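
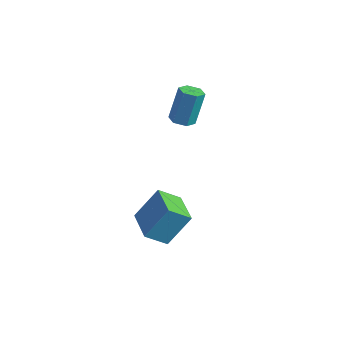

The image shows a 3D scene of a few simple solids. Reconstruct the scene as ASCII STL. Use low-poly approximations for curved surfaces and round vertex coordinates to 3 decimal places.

solid 
facet normal -0.886 0.463 -0.035
outer loop
vertex 1.738 0.42 -0.631
vertex 2.306 1.441 -1.489
vertex 1.214 -0.71 -2.321
endloop
endfacet
facet normal -0.392 -0.704 0.592
outer loop
vertex 2.994 -1.641 -2.251
vertex 1.738 0.42 -0.631
vertex 1.214 -0.71 -2.321
endloop
endfacet
facet normal -0.886 0.463 -0.035
outer loop
vertex 1.214 -0.71 -2.321
vertex 2.306 1.441 -1.489
vertex 1.782 0.311 -3.18
endloop
endfacet
facet normal -0.250 -0.538 -0.805
outer loop
vertex 1.782 0.311 -3.18
vertex 2.994 -1.641 -2.251
vertex 1.214 -0.71 -2.321
endloop
endfacet
facet normal 0.250 0.538 0.805
outer loop
vertex 1.738 0.42 -0.631
vertex 4.086 0.51 -1.419
vertex 2.306 1.441 -1.489
endloop
endfacet
facet normal -0.392 -0.704 0.592
outer loop
vertex 3.518 -0.511 -0.56
vertex 1.738 0.42 -0.631
vertex 2.994 -1.641 -2.251
endloop
endfacet
facet normal 0.249 0.538 0.805
outer loop
vertex 3.518 -0.511 -0.56
vertex 4.086 0.51 -1.419
vertex 1.738 0.42 -0.631
endloop
endfacet
facet normal 0.392 0.704 -0.592
outer loop
vertex 2.306 1.441 -1.489
vertex 4.086 0.51 -1.419
vertex 1.782 0.311 -3.18
endloop
endfacet
facet normal -0.249 -0.538 -0.805
outer loop
vertex 3.562 -0.62 -3.109
vertex 2.994 -1.641 -2.251
vertex 1.782 0.311 -3.18
endloop
endfacet
facet normal 0.392 0.704 -0.592
outer loop
vertex 1.782 0.311 -3.18
vertex 4.086 0.51 -1.419
vertex 3.562 -0.62 -3.109
endloop
endfacet
facet normal 0.886 -0.463 0.035
outer loop
vertex 3.562 -0.62 -3.109
vertex 3.518 -0.511 -0.56
vertex 2.994 -1.641 -2.251
endloop
endfacet
facet normal 0.886 -0.463 0.035
outer loop
vertex 4.086 0.51 -1.419
vertex 3.518 -0.511 -0.56
vertex 3.562 -0.62 -3.109
endloop
endfacet
facet normal -0.022 -0.311 -0.950
outer loop
vertex 1.473 3.209 2.826
vertex 0.907 2.822 2.966
vertex 0.834 3.484 2.751
endloop
endfacet
facet normal 0.407 0.866 -0.292
outer loop
vertex 1.473 3.209 2.826
vertex 0.834 3.484 2.751
vertex 1.519 3.845 4.774
endloop
endfacet
facet normal 0.406 0.866 -0.292
outer loop
vertex 1.519 3.845 4.774
vertex 0.834 3.484 2.751
vertex 0.88 4.12 4.7
endloop
endfacet
facet normal 0.023 0.310 0.951
outer loop
vertex 1.519 3.845 4.774
vertex 0.88 4.12 4.7
vertex 0.953 3.458 4.914
endloop
endfacet
facet normal -0.022 -0.311 -0.950
outer loop
vertex 0.834 3.484 2.751
vertex 0.907 2.822 2.966
vertex 0.268 3.097 2.891
endloop
endfacet
facet normal -0.588 0.773 -0.238
outer loop
vertex 0.834 3.484 2.751
vertex 0.268 3.097 2.891
vertex 0.88 4.12 4.7
endloop
endfacet
facet normal -0.587 0.773 -0.239
outer loop
vertex 0.88 4.12 4.7
vertex 0.268 3.097 2.891
vertex 0.314 3.733 4.839
endloop
endfacet
facet normal 0.022 0.310 0.951
outer loop
vertex 0.88 4.12 4.7
vertex 0.314 3.733 4.839
vertex 0.953 3.458 4.914
endloop
endfacet
facet normal -0.022 -0.311 -0.950
outer loop
vertex 0.268 3.097 2.891
vertex 0.907 2.822 2.966
vertex 0.341 2.435 3.106
endloop
endfacet
facet normal -0.994 -0.092 0.054
outer loop
vertex 0.268 3.097 2.891
vertex 0.341 2.435 3.106
vertex 0.314 3.733 4.839
endloop
endfacet
facet normal -0.994 -0.092 0.054
outer loop
vertex 0.314 3.733 4.839
vertex 0.341 2.435 3.106
vertex 0.387 3.071 5.054
endloop
endfacet
facet normal 0.022 0.311 0.950
outer loop
vertex 0.314 3.733 4.839
vertex 0.387 3.071 5.054
vertex 0.953 3.458 4.914
endloop
endfacet
facet normal -0.023 -0.310 -0.951
outer loop
vertex 0.341 2.435 3.106
vertex 0.907 2.822 2.966
vertex 0.98 2.16 3.18
endloop
endfacet
facet normal -0.406 -0.866 0.292
outer loop
vertex 0.341 2.435 3.106
vertex 0.98 2.16 3.18
vertex 0.387 3.071 5.054
endloop
endfacet
facet normal -0.407 -0.866 0.292
outer loop
vertex 0.387 3.071 5.054
vertex 0.98 2.16 3.18
vertex 1.026 2.796 5.129
endloop
endfacet
facet normal 0.022 0.311 0.950
outer loop
vertex 0.387 3.071 5.054
vertex 1.026 2.796 5.129
vertex 0.953 3.458 4.914
endloop
endfacet
facet normal -0.022 -0.310 -0.951
outer loop
vertex 0.98 2.16 3.18
vertex 0.907 2.822 2.966
vertex 1.546 2.547 3.041
endloop
endfacet
facet normal 0.587 -0.773 0.239
outer loop
vertex 0.98 2.16 3.18
vertex 1.546 2.547 3.041
vertex 1.026 2.796 5.129
endloop
endfacet
facet normal 0.588 -0.773 0.239
outer loop
vertex 1.026 2.796 5.129
vertex 1.546 2.547 3.041
vertex 1.592 3.183 4.989
endloop
endfacet
facet normal 0.022 0.311 0.950
outer loop
vertex 1.026 2.796 5.129
vertex 1.592 3.183 4.989
vertex 0.953 3.458 4.914
endloop
endfacet
facet normal -0.022 -0.311 -0.950
outer loop
vertex 1.546 2.547 3.041
vertex 0.907 2.822 2.966
vertex 1.473 3.209 2.826
endloop
endfacet
facet normal 0.994 0.092 -0.054
outer loop
vertex 1.546 2.547 3.041
vertex 1.473 3.209 2.826
vertex 1.592 3.183 4.989
endloop
endfacet
facet normal 0.994 0.092 -0.054
outer loop
vertex 1.592 3.183 4.989
vertex 1.473 3.209 2.826
vertex 1.519 3.845 4.774
endloop
endfacet
facet normal 0.022 0.311 0.950
outer loop
vertex 1.592 3.183 4.989
vertex 1.519 3.845 4.774
vertex 0.953 3.458 4.914
endloop
endfacet

endsolid


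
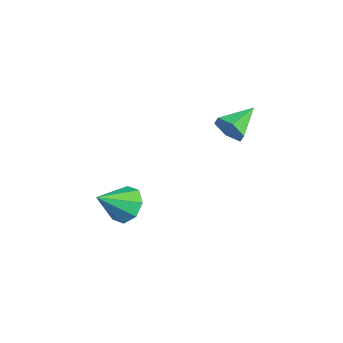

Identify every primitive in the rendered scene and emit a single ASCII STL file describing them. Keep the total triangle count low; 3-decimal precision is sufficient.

solid 
facet normal -0.188 0.771 -0.609
outer loop
vertex 1.858 -1.435 -3.857
vertex 1.215 -1.976 -4.343
vertex 1.173 -1.381 -3.577
endloop
endfacet
facet normal 0.384 0.212 0.899
outer loop
vertex 1.858 -1.435 -3.857
vertex 1.173 -1.381 -3.577
vertex 1.545 -3.324 -3.277
endloop
endfacet
facet normal -0.188 0.771 -0.609
outer loop
vertex 1.173 -1.381 -3.577
vertex 1.215 -1.976 -4.343
vertex 0.512 -1.676 -3.746
endloop
endfacet
facet normal -0.285 0.093 0.954
outer loop
vertex 1.173 -1.381 -3.577
vertex 0.512 -1.676 -3.746
vertex 1.545 -3.324 -3.277
endloop
endfacet
facet normal -0.188 0.771 -0.609
outer loop
vertex 0.512 -1.676 -3.746
vertex 1.215 -1.976 -4.343
vertex 0.264 -2.146 -4.264
endloop
endfacet
facet normal -0.736 -0.287 0.613
outer loop
vertex 0.512 -1.676 -3.746
vertex 0.264 -2.146 -4.264
vertex 1.545 -3.324 -3.277
endloop
endfacet
facet normal -0.188 0.771 -0.609
outer loop
vertex 0.264 -2.146 -4.264
vertex 1.215 -1.976 -4.343
vertex 0.572 -2.516 -4.828
endloop
endfacet
facet normal -0.706 -0.704 0.076
outer loop
vertex 0.264 -2.146 -4.264
vertex 0.572 -2.516 -4.828
vertex 1.545 -3.324 -3.277
endloop
endfacet
facet normal -0.188 0.771 -0.609
outer loop
vertex 0.572 -2.516 -4.828
vertex 1.215 -1.976 -4.343
vertex 1.258 -2.57 -5.108
endloop
endfacet
facet normal -0.212 -0.915 -0.343
outer loop
vertex 0.572 -2.516 -4.828
vertex 1.258 -2.57 -5.108
vertex 1.545 -3.324 -3.277
endloop
endfacet
facet normal -0.188 0.771 -0.609
outer loop
vertex 1.258 -2.57 -5.108
vertex 1.215 -1.976 -4.343
vertex 1.918 -2.276 -4.94
endloop
endfacet
facet normal 0.456 -0.796 -0.399
outer loop
vertex 1.258 -2.57 -5.108
vertex 1.918 -2.276 -4.94
vertex 1.545 -3.324 -3.277
endloop
endfacet
facet normal -0.188 0.771 -0.609
outer loop
vertex 1.918 -2.276 -4.94
vertex 1.215 -1.976 -4.343
vertex 2.167 -1.806 -4.422
endloop
endfacet
facet normal 0.907 -0.416 -0.059
outer loop
vertex 1.918 -2.276 -4.94
vertex 2.167 -1.806 -4.422
vertex 1.545 -3.324 -3.277
endloop
endfacet
facet normal -0.188 0.771 -0.609
outer loop
vertex 2.167 -1.806 -4.422
vertex 1.215 -1.976 -4.343
vertex 1.858 -1.435 -3.857
endloop
endfacet
facet normal 0.878 0.002 0.479
outer loop
vertex 2.167 -1.806 -4.422
vertex 1.858 -1.435 -3.857
vertex 1.545 -3.324 -3.277
endloop
endfacet
facet normal 0.456 -0.821 -0.343
outer loop
vertex 2.418 2.257 0.623
vertex 1.954 2.277 -0.041
vertex 2.664 2.667 -0.031
endloop
endfacet
facet normal 0.589 0.566 0.576
outer loop
vertex 2.418 2.257 0.623
vertex 2.664 2.667 -0.031
vertex 1.206 3.623 0.521
endloop
endfacet
facet normal 0.456 -0.821 -0.343
outer loop
vertex 2.664 2.667 -0.031
vertex 1.954 2.277 -0.041
vertex 2.201 2.687 -0.695
endloop
endfacet
facet normal 0.447 0.847 -0.286
outer loop
vertex 2.664 2.667 -0.031
vertex 2.201 2.687 -0.695
vertex 1.206 3.623 0.521
endloop
endfacet
facet normal 0.457 -0.821 -0.342
outer loop
vertex 2.201 2.687 -0.695
vertex 1.954 2.277 -0.041
vertex 1.491 2.296 -0.705
endloop
endfacet
facet normal -0.322 0.604 -0.729
outer loop
vertex 2.201 2.687 -0.695
vertex 1.491 2.296 -0.705
vertex 1.206 3.623 0.521
endloop
endfacet
facet normal 0.457 -0.821 -0.342
outer loop
vertex 1.491 2.296 -0.705
vertex 1.954 2.277 -0.041
vertex 1.245 1.886 -0.051
endloop
endfacet
facet normal -0.948 0.080 -0.307
outer loop
vertex 1.491 2.296 -0.705
vertex 1.245 1.886 -0.051
vertex 1.206 3.623 0.521
endloop
endfacet
facet normal 0.457 -0.821 -0.342
outer loop
vertex 1.245 1.886 -0.051
vertex 1.954 2.277 -0.041
vertex 1.708 1.867 0.613
endloop
endfacet
facet normal -0.806 -0.201 0.556
outer loop
vertex 1.245 1.886 -0.051
vertex 1.708 1.867 0.613
vertex 1.206 3.623 0.521
endloop
endfacet
facet normal 0.456 -0.821 -0.343
outer loop
vertex 1.708 1.867 0.613
vertex 1.954 2.277 -0.041
vertex 2.418 2.257 0.623
endloop
endfacet
facet normal -0.037 0.042 0.998
outer loop
vertex 1.708 1.867 0.613
vertex 2.418 2.257 0.623
vertex 1.206 3.623 0.521
endloop
endfacet

endsolid


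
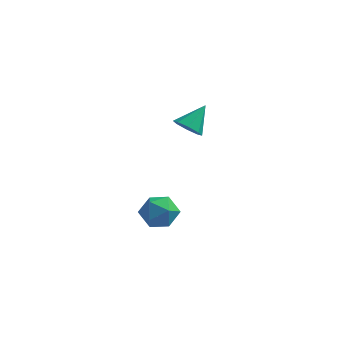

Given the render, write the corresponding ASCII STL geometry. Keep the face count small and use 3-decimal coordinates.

solid 
facet normal -0.352 -0.669 -0.655
outer loop
vertex -3.753 2.241 1.39
vertex -4.048 1.899 1.898
vertex -4.238 2.404 1.484
endloop
endfacet
facet normal 0.225 0.893 -0.389
outer loop
vertex -3.753 2.241 1.39
vertex -4.238 2.404 1.484
vertex -3.572 2.801 2.782
endloop
endfacet
facet normal -0.352 -0.669 -0.655
outer loop
vertex -4.238 2.404 1.484
vertex -4.048 1.899 1.898
vertex -4.612 2.271 1.821
endloop
endfacet
facet normal -0.395 0.915 -0.077
outer loop
vertex -4.238 2.404 1.484
vertex -4.612 2.271 1.821
vertex -3.572 2.801 2.782
endloop
endfacet
facet normal -0.352 -0.669 -0.654
outer loop
vertex -4.612 2.271 1.821
vertex -4.048 1.899 1.898
vertex -4.655 1.92 2.203
endloop
endfacet
facet normal -0.696 0.566 0.442
outer loop
vertex -4.612 2.271 1.821
vertex -4.655 1.92 2.203
vertex -3.572 2.801 2.782
endloop
endfacet
facet normal -0.353 -0.668 -0.656
outer loop
vertex -4.655 1.92 2.203
vertex -4.048 1.899 1.898
vertex -4.343 1.556 2.406
endloop
endfacet
facet normal -0.503 0.051 0.863
outer loop
vertex -4.655 1.92 2.203
vertex -4.343 1.556 2.406
vertex -3.572 2.801 2.782
endloop
endfacet
facet normal -0.352 -0.668 -0.655
outer loop
vertex -4.343 1.556 2.406
vertex -4.048 1.899 1.898
vertex -3.858 1.393 2.312
endloop
endfacet
facet normal 0.072 -0.329 0.942
outer loop
vertex -4.343 1.556 2.406
vertex -3.858 1.393 2.312
vertex -3.572 2.801 2.782
endloop
endfacet
facet normal -0.353 -0.668 -0.655
outer loop
vertex -3.858 1.393 2.312
vertex -4.048 1.899 1.898
vertex -3.484 1.526 1.975
endloop
endfacet
facet normal 0.693 -0.351 0.630
outer loop
vertex -3.858 1.393 2.312
vertex -3.484 1.526 1.975
vertex -3.572 2.801 2.782
endloop
endfacet
facet normal -0.353 -0.668 -0.655
outer loop
vertex -3.484 1.526 1.975
vertex -4.048 1.899 1.898
vertex -3.44 1.877 1.593
endloop
endfacet
facet normal 0.994 -0.002 0.112
outer loop
vertex -3.484 1.526 1.975
vertex -3.44 1.877 1.593
vertex -3.572 2.801 2.782
endloop
endfacet
facet normal -0.353 -0.668 -0.655
outer loop
vertex -3.44 1.877 1.593
vertex -4.048 1.899 1.898
vertex -3.753 2.241 1.39
endloop
endfacet
facet normal 0.799 0.514 -0.311
outer loop
vertex -3.44 1.877 1.593
vertex -3.753 2.241 1.39
vertex -3.572 2.801 2.782
endloop
endfacet
facet normal 0.254 -0.172 0.952
outer loop
vertex -3.461 -2.527 0.915
vertex -4.005 -3.169 0.944
vertex -3.209 -3.303 0.707
endloop
endfacet
facet normal 0.803 0.103 0.587
outer loop
vertex -3.461 -2.527 0.915
vertex -3.209 -3.303 0.707
vertex -2.959 -2.642 0.249
endloop
endfacet
facet normal 0.597 0.734 0.323
outer loop
vertex -3.461 -2.527 0.915
vertex -2.959 -2.642 0.249
vertex -3.601 -2.1 0.203
endloop
endfacet
facet normal -0.079 0.848 0.524
outer loop
vertex -3.461 -2.527 0.915
vertex -3.601 -2.1 0.203
vertex -4.247 -2.426 0.633
endloop
endfacet
facet normal -0.291 0.287 0.913
outer loop
vertex -3.461 -2.527 0.915
vertex -4.247 -2.426 0.633
vertex -4.005 -3.169 0.944
endloop
endfacet
facet normal 0.943 -0.330 0.038
outer loop
vertex -2.959 -2.642 0.249
vertex -3.209 -3.303 0.707
vertex -3.193 -3.354 -0.133
endloop
endfacet
facet normal 0.056 -0.776 0.628
outer loop
vertex -3.209 -3.303 0.707
vertex -4.005 -3.169 0.944
vertex -3.839 -3.68 0.297
endloop
endfacet
facet normal -0.825 -0.032 0.565
outer loop
vertex -4.005 -3.169 0.944
vertex -4.247 -2.426 0.633
vertex -4.481 -3.138 0.251
endloop
endfacet
facet normal -0.482 0.874 -0.062
outer loop
vertex -4.247 -2.426 0.633
vertex -3.601 -2.1 0.203
vertex -4.231 -2.477 -0.207
endloop
endfacet
facet normal 0.611 0.690 -0.388
outer loop
vertex -3.601 -2.1 0.203
vertex -2.959 -2.642 0.249
vertex -3.435 -2.611 -0.444
endloop
endfacet
facet normal 0.079 -0.848 -0.524
outer loop
vertex -3.979 -3.253 -0.415
vertex -3.193 -3.354 -0.133
vertex -3.839 -3.68 0.297
endloop
endfacet
facet normal -0.597 -0.734 -0.323
outer loop
vertex -3.979 -3.253 -0.415
vertex -3.839 -3.68 0.297
vertex -4.481 -3.138 0.251
endloop
endfacet
facet normal -0.803 -0.103 -0.587
outer loop
vertex -3.979 -3.253 -0.415
vertex -4.481 -3.138 0.251
vertex -4.231 -2.477 -0.207
endloop
endfacet
facet normal -0.254 0.172 -0.952
outer loop
vertex -3.979 -3.253 -0.415
vertex -4.231 -2.477 -0.207
vertex -3.435 -2.611 -0.444
endloop
endfacet
facet normal 0.291 -0.287 -0.913
outer loop
vertex -3.979 -3.253 -0.415
vertex -3.435 -2.611 -0.444
vertex -3.193 -3.354 -0.133
endloop
endfacet
facet normal 0.482 -0.874 0.062
outer loop
vertex -3.839 -3.68 0.297
vertex -3.193 -3.354 -0.133
vertex -3.209 -3.303 0.707
endloop
endfacet
facet normal -0.611 -0.690 0.388
outer loop
vertex -4.481 -3.138 0.251
vertex -3.839 -3.68 0.297
vertex -4.005 -3.169 0.944
endloop
endfacet
facet normal -0.943 0.330 -0.038
outer loop
vertex -4.231 -2.477 -0.207
vertex -4.481 -3.138 0.251
vertex -4.247 -2.426 0.633
endloop
endfacet
facet normal -0.056 0.776 -0.628
outer loop
vertex -3.435 -2.611 -0.444
vertex -4.231 -2.477 -0.207
vertex -3.601 -2.1 0.203
endloop
endfacet
facet normal 0.825 0.032 -0.565
outer loop
vertex -3.193 -3.354 -0.133
vertex -3.435 -2.611 -0.444
vertex -2.959 -2.642 0.249
endloop
endfacet

endsolid


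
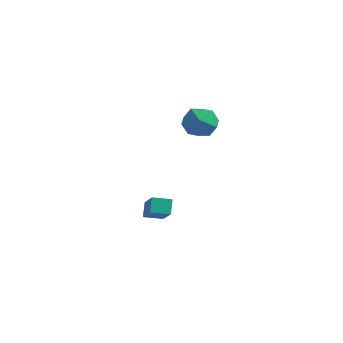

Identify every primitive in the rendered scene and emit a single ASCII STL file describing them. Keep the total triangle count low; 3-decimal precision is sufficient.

solid 
facet normal -0.728 -0.533 0.431
outer loop
vertex 2.556 0.101 3.761
vertex 3.174 -0.762 3.738
vertex 3.198 -0.114 4.579
endloop
endfacet
facet normal -0.758 0.149 0.634
outer loop
vertex 2.556 0.101 3.761
vertex 3.198 -0.114 4.579
vertex 3.101 0.884 4.228
endloop
endfacet
facet normal -0.833 0.551 0.049
outer loop
vertex 2.556 0.101 3.761
vertex 3.101 0.884 4.228
vertex 3.018 0.852 3.17
endloop
endfacet
facet normal -0.849 0.116 -0.516
outer loop
vertex 2.556 0.101 3.761
vertex 3.018 0.852 3.17
vertex 3.063 -0.164 2.867
endloop
endfacet
facet normal -0.784 -0.554 -0.280
outer loop
vertex 2.556 0.101 3.761
vertex 3.063 -0.164 2.867
vertex 3.174 -0.762 3.738
endloop
endfacet
facet normal -0.134 0.317 0.939
outer loop
vertex 3.101 0.884 4.228
vertex 3.198 -0.114 4.579
vertex 4.057 0.504 4.493
endloop
endfacet
facet normal -0.085 -0.788 0.610
outer loop
vertex 3.198 -0.114 4.579
vertex 3.174 -0.762 3.738
vertex 4.102 -0.512 4.19
endloop
endfacet
facet normal -0.176 -0.822 -0.542
outer loop
vertex 3.174 -0.762 3.738
vertex 3.063 -0.164 2.867
vertex 4.019 -0.544 3.132
endloop
endfacet
facet normal -0.281 0.263 -0.923
outer loop
vertex 3.063 -0.164 2.867
vertex 3.018 0.852 3.17
vertex 3.922 0.454 2.781
endloop
endfacet
facet normal -0.256 0.967 -0.009
outer loop
vertex 3.018 0.852 3.17
vertex 3.101 0.884 4.228
vertex 3.946 1.102 3.622
endloop
endfacet
facet normal 0.849 -0.116 0.516
outer loop
vertex 4.564 0.239 3.599
vertex 4.057 0.504 4.493
vertex 4.102 -0.512 4.19
endloop
endfacet
facet normal 0.833 -0.551 -0.049
outer loop
vertex 4.564 0.239 3.599
vertex 4.102 -0.512 4.19
vertex 4.019 -0.544 3.132
endloop
endfacet
facet normal 0.758 -0.149 -0.634
outer loop
vertex 4.564 0.239 3.599
vertex 4.019 -0.544 3.132
vertex 3.922 0.454 2.781
endloop
endfacet
facet normal 0.728 0.533 -0.431
outer loop
vertex 4.564 0.239 3.599
vertex 3.922 0.454 2.781
vertex 3.946 1.102 3.622
endloop
endfacet
facet normal 0.784 0.554 0.280
outer loop
vertex 4.564 0.239 3.599
vertex 3.946 1.102 3.622
vertex 4.057 0.504 4.493
endloop
endfacet
facet normal 0.281 -0.263 0.923
outer loop
vertex 4.102 -0.512 4.19
vertex 4.057 0.504 4.493
vertex 3.198 -0.114 4.579
endloop
endfacet
facet normal 0.256 -0.967 0.009
outer loop
vertex 4.019 -0.544 3.132
vertex 4.102 -0.512 4.19
vertex 3.174 -0.762 3.738
endloop
endfacet
facet normal 0.134 -0.317 -0.939
outer loop
vertex 3.922 0.454 2.781
vertex 4.019 -0.544 3.132
vertex 3.063 -0.164 2.867
endloop
endfacet
facet normal 0.085 0.788 -0.610
outer loop
vertex 3.946 1.102 3.622
vertex 3.922 0.454 2.781
vertex 3.018 0.852 3.17
endloop
endfacet
facet normal 0.176 0.822 0.542
outer loop
vertex 4.057 0.504 4.493
vertex 3.946 1.102 3.622
vertex 3.101 0.884 4.228
endloop
endfacet
facet normal -0.679 0.475 -0.559
outer loop
vertex 0.327 -0.334 -2.699
vertex 1.005 0.418 -2.883
vertex 0.634 -0.8 -3.468
endloop
endfacet
facet normal -0.658 -0.731 0.180
outer loop
vertex 2.035 -1.778 -2.317
vertex 0.327 -0.334 -2.699
vertex 0.634 -0.8 -3.468
endloop
endfacet
facet normal -0.679 0.475 -0.559
outer loop
vertex 0.634 -0.8 -3.468
vertex 1.005 0.418 -2.883
vertex 1.313 -0.047 -3.653
endloop
endfacet
facet normal 0.323 -0.490 -0.810
outer loop
vertex 1.313 -0.047 -3.653
vertex 2.035 -1.778 -2.317
vertex 0.634 -0.8 -3.468
endloop
endfacet
facet normal -0.323 0.490 0.810
outer loop
vertex 0.327 -0.334 -2.699
vertex 2.406 -0.56 -1.732
vertex 1.005 0.418 -2.883
endloop
endfacet
facet normal -0.658 -0.731 0.178
outer loop
vertex 1.727 -1.313 -1.547
vertex 0.327 -0.334 -2.699
vertex 2.035 -1.778 -2.317
endloop
endfacet
facet normal -0.323 0.490 0.809
outer loop
vertex 1.727 -1.313 -1.547
vertex 2.406 -0.56 -1.732
vertex 0.327 -0.334 -2.699
endloop
endfacet
facet normal 0.658 0.732 -0.179
outer loop
vertex 1.005 0.418 -2.883
vertex 2.406 -0.56 -1.732
vertex 1.313 -0.047 -3.653
endloop
endfacet
facet normal 0.324 -0.490 -0.810
outer loop
vertex 2.713 -1.026 -2.501
vertex 2.035 -1.778 -2.317
vertex 1.313 -0.047 -3.653
endloop
endfacet
facet normal 0.659 0.731 -0.180
outer loop
vertex 1.313 -0.047 -3.653
vertex 2.406 -0.56 -1.732
vertex 2.713 -1.026 -2.501
endloop
endfacet
facet normal 0.679 -0.476 0.559
outer loop
vertex 2.713 -1.026 -2.501
vertex 1.727 -1.313 -1.547
vertex 2.035 -1.778 -2.317
endloop
endfacet
facet normal 0.679 -0.475 0.559
outer loop
vertex 2.406 -0.56 -1.732
vertex 1.727 -1.313 -1.547
vertex 2.713 -1.026 -2.501
endloop
endfacet

endsolid


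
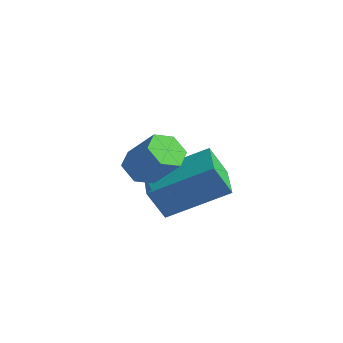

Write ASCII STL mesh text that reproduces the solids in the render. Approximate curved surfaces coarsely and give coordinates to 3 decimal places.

solid 
facet normal -0.566 -0.688 -0.453
outer loop
vertex 2.305 0.034 0.814
vertex 1.304 0.83 0.856
vertex 2.588 0.44 -0.157
endloop
endfacet
facet normal 0.782 -0.623 -0.032
outer loop
vertex 3.716 1.81 0.744
vertex 2.305 0.034 0.814
vertex 2.588 0.44 -0.157
endloop
endfacet
facet normal -0.567 -0.688 -0.453
outer loop
vertex 2.588 0.44 -0.157
vertex 1.304 0.83 0.856
vertex 1.587 1.237 -0.115
endloop
endfacet
facet normal 0.259 0.373 -0.891
outer loop
vertex 1.587 1.237 -0.115
vertex 3.716 1.81 0.744
vertex 2.588 0.44 -0.157
endloop
endfacet
facet normal -0.259 -0.373 0.891
outer loop
vertex 2.305 0.034 0.814
vertex 2.432 2.2 1.757
vertex 1.304 0.83 0.856
endloop
endfacet
facet normal 0.782 -0.623 -0.033
outer loop
vertex 3.433 1.403 1.715
vertex 2.305 0.034 0.814
vertex 3.716 1.81 0.744
endloop
endfacet
facet normal -0.259 -0.373 0.891
outer loop
vertex 3.433 1.403 1.715
vertex 2.432 2.2 1.757
vertex 2.305 0.034 0.814
endloop
endfacet
facet normal -0.782 0.622 0.033
outer loop
vertex 1.304 0.83 0.856
vertex 2.432 2.2 1.757
vertex 1.587 1.237 -0.115
endloop
endfacet
facet normal 0.259 0.373 -0.891
outer loop
vertex 2.715 2.606 0.786
vertex 3.716 1.81 0.744
vertex 1.587 1.237 -0.115
endloop
endfacet
facet normal -0.782 0.623 0.033
outer loop
vertex 1.587 1.237 -0.115
vertex 2.432 2.2 1.757
vertex 2.715 2.606 0.786
endloop
endfacet
facet normal 0.566 0.688 0.454
outer loop
vertex 2.715 2.606 0.786
vertex 3.433 1.403 1.715
vertex 3.716 1.81 0.744
endloop
endfacet
facet normal 0.567 0.688 0.453
outer loop
vertex 2.432 2.2 1.757
vertex 3.433 1.403 1.715
vertex 2.715 2.606 0.786
endloop
endfacet
facet normal -0.655 -0.135 -0.744
outer loop
vertex 3.792 -1.707 2.678
vertex 3.501 -1.223 2.846
vertex 3.939 -1.182 2.453
endloop
endfacet
facet normal 0.713 -0.435 -0.549
outer loop
vertex 3.792 -1.707 2.678
vertex 3.939 -1.182 2.453
vertex 4.591 -1.542 3.585
endloop
endfacet
facet normal 0.713 -0.435 -0.549
outer loop
vertex 4.591 -1.542 3.585
vertex 3.939 -1.182 2.453
vertex 4.738 -1.017 3.36
endloop
endfacet
facet normal 0.655 0.135 0.743
outer loop
vertex 4.591 -1.542 3.585
vertex 4.738 -1.017 3.36
vertex 4.299 -1.057 3.754
endloop
endfacet
facet normal -0.654 -0.136 -0.744
outer loop
vertex 3.939 -1.182 2.453
vertex 3.501 -1.223 2.846
vertex 3.647 -0.697 2.621
endloop
endfacet
facet normal 0.572 0.554 -0.605
outer loop
vertex 3.939 -1.182 2.453
vertex 3.647 -0.697 2.621
vertex 4.738 -1.017 3.36
endloop
endfacet
facet normal 0.572 0.555 -0.604
outer loop
vertex 4.738 -1.017 3.36
vertex 3.647 -0.697 2.621
vertex 4.446 -0.532 3.529
endloop
endfacet
facet normal 0.655 0.135 0.743
outer loop
vertex 4.738 -1.017 3.36
vertex 4.446 -0.532 3.529
vertex 4.299 -1.057 3.754
endloop
endfacet
facet normal -0.656 -0.136 -0.743
outer loop
vertex 3.647 -0.697 2.621
vertex 3.501 -1.223 2.846
vertex 3.209 -0.738 3.015
endloop
endfacet
facet normal -0.142 0.988 -0.055
outer loop
vertex 3.647 -0.697 2.621
vertex 3.209 -0.738 3.015
vertex 4.446 -0.532 3.529
endloop
endfacet
facet normal -0.142 0.988 -0.055
outer loop
vertex 4.446 -0.532 3.529
vertex 3.209 -0.738 3.015
vertex 4.008 -0.573 3.922
endloop
endfacet
facet normal 0.655 0.135 0.744
outer loop
vertex 4.446 -0.532 3.529
vertex 4.008 -0.573 3.922
vertex 4.299 -1.057 3.754
endloop
endfacet
facet normal -0.655 -0.135 -0.743
outer loop
vertex 3.209 -0.738 3.015
vertex 3.501 -1.223 2.846
vertex 3.062 -1.263 3.24
endloop
endfacet
facet normal -0.713 0.435 0.549
outer loop
vertex 3.209 -0.738 3.015
vertex 3.062 -1.263 3.24
vertex 4.008 -0.573 3.922
endloop
endfacet
facet normal -0.713 0.435 0.549
outer loop
vertex 4.008 -0.573 3.922
vertex 3.062 -1.263 3.24
vertex 3.861 -1.098 4.147
endloop
endfacet
facet normal 0.655 0.135 0.744
outer loop
vertex 4.008 -0.573 3.922
vertex 3.861 -1.098 4.147
vertex 4.299 -1.057 3.754
endloop
endfacet
facet normal -0.655 -0.135 -0.743
outer loop
vertex 3.062 -1.263 3.24
vertex 3.501 -1.223 2.846
vertex 3.354 -1.748 3.071
endloop
endfacet
facet normal -0.572 -0.555 0.605
outer loop
vertex 3.062 -1.263 3.24
vertex 3.354 -1.748 3.071
vertex 3.861 -1.098 4.147
endloop
endfacet
facet normal -0.572 -0.554 0.604
outer loop
vertex 3.861 -1.098 4.147
vertex 3.354 -1.748 3.071
vertex 4.153 -1.583 3.979
endloop
endfacet
facet normal 0.654 0.136 0.744
outer loop
vertex 3.861 -1.098 4.147
vertex 4.153 -1.583 3.979
vertex 4.299 -1.057 3.754
endloop
endfacet
facet normal -0.655 -0.135 -0.744
outer loop
vertex 3.354 -1.748 3.071
vertex 3.501 -1.223 2.846
vertex 3.792 -1.707 2.678
endloop
endfacet
facet normal 0.142 -0.988 0.055
outer loop
vertex 3.354 -1.748 3.071
vertex 3.792 -1.707 2.678
vertex 4.153 -1.583 3.979
endloop
endfacet
facet normal 0.142 -0.988 0.055
outer loop
vertex 4.153 -1.583 3.979
vertex 3.792 -1.707 2.678
vertex 4.591 -1.542 3.585
endloop
endfacet
facet normal 0.656 0.136 0.743
outer loop
vertex 4.153 -1.583 3.979
vertex 4.591 -1.542 3.585
vertex 4.299 -1.057 3.754
endloop
endfacet

endsolid


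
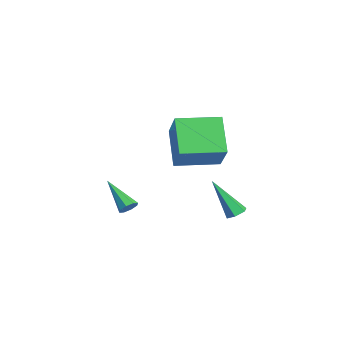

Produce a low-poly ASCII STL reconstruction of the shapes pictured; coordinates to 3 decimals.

solid 
facet normal -0.693 0.037 0.720
outer loop
vertex 1.07 -1.511 2.57
vertex 1.132 0.598 2.522
vertex -0.355 -1.5 1.196
endloop
endfacet
facet normal -0.030 -0.999 0.023
outer loop
vertex 1.108 -1.578 -0.322
vertex 1.07 -1.511 2.57
vertex -0.355 -1.5 1.196
endloop
endfacet
facet normal -0.694 0.037 0.720
outer loop
vertex -0.355 -1.5 1.196
vertex 1.132 0.598 2.522
vertex -0.293 0.608 1.148
endloop
endfacet
facet normal -0.720 0.005 -0.694
outer loop
vertex -0.293 0.608 1.148
vertex 1.108 -1.578 -0.322
vertex -0.355 -1.5 1.196
endloop
endfacet
facet normal 0.720 -0.005 0.694
outer loop
vertex 1.07 -1.511 2.57
vertex 2.595 0.52 1.004
vertex 1.132 0.598 2.522
endloop
endfacet
facet normal -0.029 -0.999 0.023
outer loop
vertex 2.533 -1.588 1.052
vertex 1.07 -1.511 2.57
vertex 1.108 -1.578 -0.322
endloop
endfacet
facet normal 0.720 -0.005 0.694
outer loop
vertex 2.533 -1.588 1.052
vertex 2.595 0.52 1.004
vertex 1.07 -1.511 2.57
endloop
endfacet
facet normal 0.029 0.999 -0.023
outer loop
vertex 1.132 0.598 2.522
vertex 2.595 0.52 1.004
vertex -0.293 0.608 1.148
endloop
endfacet
facet normal -0.720 0.005 -0.694
outer loop
vertex 1.17 0.531 -0.37
vertex 1.108 -1.578 -0.322
vertex -0.293 0.608 1.148
endloop
endfacet
facet normal 0.029 0.999 -0.022
outer loop
vertex -0.293 0.608 1.148
vertex 2.595 0.52 1.004
vertex 1.17 0.531 -0.37
endloop
endfacet
facet normal 0.694 -0.037 -0.720
outer loop
vertex 1.17 0.531 -0.37
vertex 2.533 -1.588 1.052
vertex 1.108 -1.578 -0.322
endloop
endfacet
facet normal 0.693 -0.037 -0.720
outer loop
vertex 2.595 0.52 1.004
vertex 2.533 -1.588 1.052
vertex 1.17 0.531 -0.37
endloop
endfacet
facet normal 0.680 0.397 -0.617
outer loop
vertex -2.176 -3.175 -4.301
vertex -2.557 -2.988 -4.601
vertex -2.29 -2.81 -4.192
endloop
endfacet
facet normal 0.496 -0.103 0.862
outer loop
vertex -2.176 -3.175 -4.301
vertex -2.29 -2.81 -4.192
vertex -3.903 -3.772 -3.379
endloop
endfacet
facet normal 0.680 0.397 -0.617
outer loop
vertex -2.29 -2.81 -4.192
vertex -2.557 -2.988 -4.601
vertex -2.56 -2.549 -4.322
endloop
endfacet
facet normal 0.108 0.530 0.841
outer loop
vertex -2.29 -2.81 -4.192
vertex -2.56 -2.549 -4.322
vertex -3.903 -3.772 -3.379
endloop
endfacet
facet normal 0.680 0.397 -0.617
outer loop
vertex -2.56 -2.549 -4.322
vertex -2.557 -2.988 -4.601
vertex -2.829 -2.545 -4.616
endloop
endfacet
facet normal -0.438 0.799 0.412
outer loop
vertex -2.56 -2.549 -4.322
vertex -2.829 -2.545 -4.616
vertex -3.903 -3.772 -3.379
endloop
endfacet
facet normal 0.680 0.396 -0.617
outer loop
vertex -2.829 -2.545 -4.616
vertex -2.557 -2.988 -4.601
vertex -2.939 -2.8 -4.901
endloop
endfacet
facet normal -0.820 0.545 -0.171
outer loop
vertex -2.829 -2.545 -4.616
vertex -2.939 -2.8 -4.901
vertex -3.903 -3.772 -3.379
endloop
endfacet
facet normal 0.680 0.397 -0.617
outer loop
vertex -2.939 -2.8 -4.901
vertex -2.557 -2.988 -4.601
vertex -2.825 -3.165 -5.01
endloop
endfacet
facet normal -0.817 -0.084 -0.571
outer loop
vertex -2.939 -2.8 -4.901
vertex -2.825 -3.165 -5.01
vertex -3.903 -3.772 -3.379
endloop
endfacet
facet normal 0.680 0.397 -0.617
outer loop
vertex -2.825 -3.165 -5.01
vertex -2.557 -2.988 -4.601
vertex -2.554 -3.427 -4.88
endloop
endfacet
facet normal -0.429 -0.717 -0.550
outer loop
vertex -2.825 -3.165 -5.01
vertex -2.554 -3.427 -4.88
vertex -3.903 -3.772 -3.379
endloop
endfacet
facet normal 0.680 0.397 -0.617
outer loop
vertex -2.554 -3.427 -4.88
vertex -2.557 -2.988 -4.601
vertex -2.285 -3.431 -4.586
endloop
endfacet
facet normal 0.118 -0.986 -0.121
outer loop
vertex -2.554 -3.427 -4.88
vertex -2.285 -3.431 -4.586
vertex -3.903 -3.772 -3.379
endloop
endfacet
facet normal 0.680 0.397 -0.616
outer loop
vertex -2.285 -3.431 -4.586
vertex -2.557 -2.988 -4.601
vertex -2.176 -3.175 -4.301
endloop
endfacet
facet normal 0.501 -0.730 0.465
outer loop
vertex -2.285 -3.431 -4.586
vertex -2.176 -3.175 -4.301
vertex -3.903 -3.772 -3.379
endloop
endfacet
facet normal 0.277 0.459 -0.844
outer loop
vertex 2.484 1.351 -2.78
vertex 2.129 1.067 -3.051
vertex 1.991 1.534 -2.842
endloop
endfacet
facet normal 0.175 0.704 0.688
outer loop
vertex 2.484 1.351 -2.78
vertex 1.991 1.534 -2.842
vertex 1.531 0.073 -1.229
endloop
endfacet
facet normal 0.276 0.459 -0.844
outer loop
vertex 1.991 1.534 -2.842
vertex 2.129 1.067 -3.051
vertex 1.635 1.25 -3.113
endloop
endfacet
facet normal -0.730 0.597 0.333
outer loop
vertex 1.991 1.534 -2.842
vertex 1.635 1.25 -3.113
vertex 1.531 0.073 -1.229
endloop
endfacet
facet normal 0.277 0.461 -0.843
outer loop
vertex 1.635 1.25 -3.113
vertex 2.129 1.067 -3.051
vertex 1.773 0.783 -3.323
endloop
endfacet
facet normal -0.962 -0.203 -0.180
outer loop
vertex 1.635 1.25 -3.113
vertex 1.773 0.783 -3.323
vertex 1.531 0.073 -1.229
endloop
endfacet
facet normal 0.277 0.461 -0.843
outer loop
vertex 1.773 0.783 -3.323
vertex 2.129 1.067 -3.051
vertex 2.267 0.6 -3.261
endloop
endfacet
facet normal -0.290 -0.896 -0.337
outer loop
vertex 1.773 0.783 -3.323
vertex 2.267 0.6 -3.261
vertex 1.531 0.073 -1.229
endloop
endfacet
facet normal 0.277 0.461 -0.843
outer loop
vertex 2.267 0.6 -3.261
vertex 2.129 1.067 -3.051
vertex 2.622 0.884 -2.989
endloop
endfacet
facet normal 0.616 -0.788 0.019
outer loop
vertex 2.267 0.6 -3.261
vertex 2.622 0.884 -2.989
vertex 1.531 0.073 -1.229
endloop
endfacet
facet normal 0.277 0.459 -0.844
outer loop
vertex 2.622 0.884 -2.989
vertex 2.129 1.067 -3.051
vertex 2.484 1.351 -2.78
endloop
endfacet
facet normal 0.847 0.013 0.531
outer loop
vertex 2.622 0.884 -2.989
vertex 2.484 1.351 -2.78
vertex 1.531 0.073 -1.229
endloop
endfacet

endsolid


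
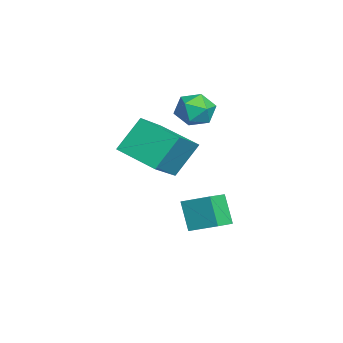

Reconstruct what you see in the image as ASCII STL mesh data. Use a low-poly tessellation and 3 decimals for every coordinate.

solid 
facet normal -0.595 -0.068 0.801
outer loop
vertex -3.907 2.027 3.241
vertex -3.444 1.224 3.516
vertex -3.134 2.089 3.82
endloop
endfacet
facet normal -0.504 0.613 0.608
outer loop
vertex -3.907 2.027 3.241
vertex -3.134 2.089 3.82
vertex -3.245 2.718 3.093
endloop
endfacet
facet normal -0.728 0.683 -0.066
outer loop
vertex -3.907 2.027 3.241
vertex -3.245 2.718 3.093
vertex -3.624 2.242 2.341
endloop
endfacet
facet normal -0.956 0.044 -0.290
outer loop
vertex -3.907 2.027 3.241
vertex -3.624 2.242 2.341
vertex -3.746 1.319 2.602
endloop
endfacet
facet normal -0.874 -0.420 0.245
outer loop
vertex -3.907 2.027 3.241
vertex -3.746 1.319 2.602
vertex -3.444 1.224 3.516
endloop
endfacet
facet normal 0.195 0.756 0.625
outer loop
vertex -3.245 2.718 3.093
vertex -3.134 2.089 3.82
vertex -2.374 2.341 3.278
endloop
endfacet
facet normal 0.048 -0.347 0.937
outer loop
vertex -3.134 2.089 3.82
vertex -3.444 1.224 3.516
vertex -2.496 1.418 3.539
endloop
endfacet
facet normal -0.404 -0.914 0.038
outer loop
vertex -3.444 1.224 3.516
vertex -3.746 1.319 2.602
vertex -2.875 0.942 2.787
endloop
endfacet
facet normal -0.536 -0.163 -0.828
outer loop
vertex -3.746 1.319 2.602
vertex -3.624 2.242 2.341
vertex -2.986 1.571 2.06
endloop
endfacet
facet normal -0.167 0.869 -0.466
outer loop
vertex -3.624 2.242 2.341
vertex -3.245 2.718 3.093
vertex -2.676 2.436 2.364
endloop
endfacet
facet normal 0.956 -0.044 0.290
outer loop
vertex -2.213 1.633 2.639
vertex -2.374 2.341 3.278
vertex -2.496 1.418 3.539
endloop
endfacet
facet normal 0.728 -0.683 0.066
outer loop
vertex -2.213 1.633 2.639
vertex -2.496 1.418 3.539
vertex -2.875 0.942 2.787
endloop
endfacet
facet normal 0.504 -0.613 -0.608
outer loop
vertex -2.213 1.633 2.639
vertex -2.875 0.942 2.787
vertex -2.986 1.571 2.06
endloop
endfacet
facet normal 0.595 0.068 -0.801
outer loop
vertex -2.213 1.633 2.639
vertex -2.986 1.571 2.06
vertex -2.676 2.436 2.364
endloop
endfacet
facet normal 0.874 0.420 -0.245
outer loop
vertex -2.213 1.633 2.639
vertex -2.676 2.436 2.364
vertex -2.374 2.341 3.278
endloop
endfacet
facet normal 0.536 0.163 0.828
outer loop
vertex -2.496 1.418 3.539
vertex -2.374 2.341 3.278
vertex -3.134 2.089 3.82
endloop
endfacet
facet normal 0.167 -0.869 0.466
outer loop
vertex -2.875 0.942 2.787
vertex -2.496 1.418 3.539
vertex -3.444 1.224 3.516
endloop
endfacet
facet normal -0.195 -0.756 -0.625
outer loop
vertex -2.986 1.571 2.06
vertex -2.875 0.942 2.787
vertex -3.746 1.319 2.602
endloop
endfacet
facet normal -0.048 0.347 -0.937
outer loop
vertex -2.676 2.436 2.364
vertex -2.986 1.571 2.06
vertex -3.624 2.242 2.341
endloop
endfacet
facet normal 0.404 0.914 -0.038
outer loop
vertex -2.374 2.341 3.278
vertex -2.676 2.436 2.364
vertex -3.245 2.718 3.093
endloop
endfacet
facet normal -0.805 0.519 -0.289
outer loop
vertex -1.778 1.899 -1.737
vertex -1.214 3.112 -1.129
vertex -1.071 2.245 -3.084
endloop
endfacet
facet normal -0.384 -0.826 -0.414
outer loop
vertex -0.146 1.648 -2.751
vertex -1.778 1.899 -1.737
vertex -1.071 2.245 -3.084
endloop
endfacet
facet normal -0.804 0.519 -0.289
outer loop
vertex -1.071 2.245 -3.084
vertex -1.214 3.112 -1.129
vertex -0.507 3.458 -2.475
endloop
endfacet
facet normal 0.454 0.222 -0.863
outer loop
vertex -0.507 3.458 -2.475
vertex -0.146 1.648 -2.751
vertex -1.071 2.245 -3.084
endloop
endfacet
facet normal -0.454 -0.222 0.863
outer loop
vertex -1.778 1.899 -1.737
vertex -0.289 2.515 -0.796
vertex -1.214 3.112 -1.129
endloop
endfacet
facet normal -0.384 -0.825 -0.414
outer loop
vertex -0.853 1.302 -1.405
vertex -1.778 1.899 -1.737
vertex -0.146 1.648 -2.751
endloop
endfacet
facet normal -0.453 -0.223 0.863
outer loop
vertex -0.853 1.302 -1.405
vertex -0.289 2.515 -0.796
vertex -1.778 1.899 -1.737
endloop
endfacet
facet normal 0.384 0.826 0.414
outer loop
vertex -1.214 3.112 -1.129
vertex -0.289 2.515 -0.796
vertex -0.507 3.458 -2.475
endloop
endfacet
facet normal 0.453 0.222 -0.863
outer loop
vertex 0.418 2.861 -2.143
vertex -0.146 1.648 -2.751
vertex -0.507 3.458 -2.475
endloop
endfacet
facet normal 0.384 0.825 0.414
outer loop
vertex -0.507 3.458 -2.475
vertex -0.289 2.515 -0.796
vertex 0.418 2.861 -2.143
endloop
endfacet
facet normal 0.804 -0.519 0.289
outer loop
vertex 0.418 2.861 -2.143
vertex -0.853 1.302 -1.405
vertex -0.146 1.648 -2.751
endloop
endfacet
facet normal 0.804 -0.519 0.289
outer loop
vertex -0.289 2.515 -0.796
vertex -0.853 1.302 -1.405
vertex 0.418 2.861 -2.143
endloop
endfacet
facet normal -0.561 -0.784 0.266
outer loop
vertex 0.021 -1.257 2.012
vertex -0.601 -0.304 3.508
vertex -1.556 -0.511 0.88
endloop
endfacet
facet normal 0.331 -0.507 -0.796
outer loop
vertex -0.399 1.104 0.332
vertex 0.021 -1.257 2.012
vertex -1.556 -0.511 0.88
endloop
endfacet
facet normal -0.562 -0.783 0.266
outer loop
vertex -1.556 -0.511 0.88
vertex -0.601 -0.304 3.508
vertex -2.178 0.443 2.376
endloop
endfacet
facet normal -0.758 0.359 -0.544
outer loop
vertex -2.178 0.443 2.376
vertex -0.399 1.104 0.332
vertex -1.556 -0.511 0.88
endloop
endfacet
facet normal 0.759 -0.359 0.544
outer loop
vertex 0.021 -1.257 2.012
vertex 0.556 1.311 2.96
vertex -0.601 -0.304 3.508
endloop
endfacet
facet normal 0.331 -0.507 -0.796
outer loop
vertex 1.178 0.357 1.464
vertex 0.021 -1.257 2.012
vertex -0.399 1.104 0.332
endloop
endfacet
facet normal 0.758 -0.359 0.544
outer loop
vertex 1.178 0.357 1.464
vertex 0.556 1.311 2.96
vertex 0.021 -1.257 2.012
endloop
endfacet
facet normal -0.331 0.507 0.796
outer loop
vertex -0.601 -0.304 3.508
vertex 0.556 1.311 2.96
vertex -2.178 0.443 2.376
endloop
endfacet
facet normal -0.758 0.359 -0.544
outer loop
vertex -1.021 2.057 1.828
vertex -0.399 1.104 0.332
vertex -2.178 0.443 2.376
endloop
endfacet
facet normal -0.331 0.507 0.796
outer loop
vertex -2.178 0.443 2.376
vertex 0.556 1.311 2.96
vertex -1.021 2.057 1.828
endloop
endfacet
facet normal 0.562 0.784 -0.266
outer loop
vertex -1.021 2.057 1.828
vertex 1.178 0.357 1.464
vertex -0.399 1.104 0.332
endloop
endfacet
facet normal 0.562 0.783 -0.266
outer loop
vertex 0.556 1.311 2.96
vertex 1.178 0.357 1.464
vertex -1.021 2.057 1.828
endloop
endfacet

endsolid


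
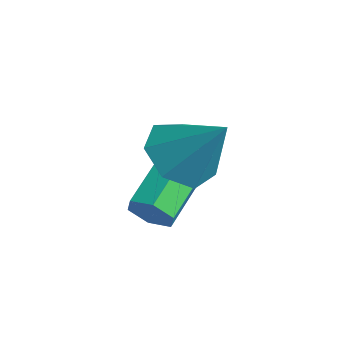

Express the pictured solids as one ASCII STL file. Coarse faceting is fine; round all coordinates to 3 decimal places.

solid 
facet normal -0.597 -0.289 -0.749
outer loop
vertex 3.151 0.866 -1.506
vertex 2.629 1.763 -1.436
vertex 3.464 1.542 -2.016
endloop
endfacet
facet normal 0.918 -0.393 0.042
outer loop
vertex 3.151 0.866 -1.506
vertex 3.464 1.542 -2.016
vertex 3.691 2.277 -0.104
endloop
endfacet
facet normal -0.597 -0.290 -0.748
outer loop
vertex 3.464 1.542 -2.016
vertex 2.629 1.763 -1.436
vertex 3.148 2.384 -2.09
endloop
endfacet
facet normal 0.917 0.324 -0.233
outer loop
vertex 3.464 1.542 -2.016
vertex 3.148 2.384 -2.09
vertex 3.691 2.277 -0.104
endloop
endfacet
facet normal -0.597 -0.289 -0.748
outer loop
vertex 3.148 2.384 -2.09
vertex 2.629 1.763 -1.436
vertex 2.442 2.759 -1.671
endloop
endfacet
facet normal 0.435 0.898 -0.071
outer loop
vertex 3.148 2.384 -2.09
vertex 2.442 2.759 -1.671
vertex 3.691 2.277 -0.104
endloop
endfacet
facet normal -0.596 -0.289 -0.749
outer loop
vertex 2.442 2.759 -1.671
vertex 2.629 1.763 -1.436
vertex 1.876 2.384 -1.076
endloop
endfacet
facet normal -0.166 0.898 0.408
outer loop
vertex 2.442 2.759 -1.671
vertex 1.876 2.384 -1.076
vertex 3.691 2.277 -0.104
endloop
endfacet
facet normal -0.596 -0.289 -0.749
outer loop
vertex 1.876 2.384 -1.076
vertex 2.629 1.763 -1.436
vertex 1.878 1.541 -0.752
endloop
endfacet
facet normal -0.432 0.323 0.842
outer loop
vertex 1.876 2.384 -1.076
vertex 1.878 1.541 -0.752
vertex 3.691 2.277 -0.104
endloop
endfacet
facet normal -0.597 -0.288 -0.749
outer loop
vertex 1.878 1.541 -0.752
vertex 2.629 1.763 -1.436
vertex 2.445 0.866 -0.944
endloop
endfacet
facet normal -0.163 -0.394 0.904
outer loop
vertex 1.878 1.541 -0.752
vertex 2.445 0.866 -0.944
vertex 3.691 2.277 -0.104
endloop
endfacet
facet normal -0.596 -0.289 -0.749
outer loop
vertex 2.445 0.866 -0.944
vertex 2.629 1.763 -1.436
vertex 3.151 0.866 -1.506
endloop
endfacet
facet normal 0.437 -0.713 0.549
outer loop
vertex 2.445 0.866 -0.944
vertex 3.151 0.866 -1.506
vertex 3.691 2.277 -0.104
endloop
endfacet
facet normal 0.402 -0.820 -0.408
outer loop
vertex 2.636 1.478 -3.867
vertex 2.337 1.11 -3.422
vertex 2.041 1.245 -3.985
endloop
endfacet
facet normal 0.003 0.446 -0.895
outer loop
vertex 2.636 1.478 -3.867
vertex 2.041 1.245 -3.985
vertex 1.942 2.897 -3.163
endloop
endfacet
facet normal 0.003 0.446 -0.895
outer loop
vertex 1.942 2.897 -3.163
vertex 2.041 1.245 -3.985
vertex 1.347 2.664 -3.281
endloop
endfacet
facet normal -0.402 0.820 0.407
outer loop
vertex 1.942 2.897 -3.163
vertex 1.347 2.664 -3.281
vertex 1.643 2.53 -2.718
endloop
endfacet
facet normal 0.401 -0.821 -0.407
outer loop
vertex 2.041 1.245 -3.985
vertex 2.337 1.11 -3.422
vertex 1.742 0.878 -3.54
endloop
endfacet
facet normal -0.792 -0.088 -0.604
outer loop
vertex 2.041 1.245 -3.985
vertex 1.742 0.878 -3.54
vertex 1.347 2.664 -3.281
endloop
endfacet
facet normal -0.792 -0.088 -0.604
outer loop
vertex 1.347 2.664 -3.281
vertex 1.742 0.878 -3.54
vertex 1.048 2.297 -2.836
endloop
endfacet
facet normal -0.402 0.820 0.407
outer loop
vertex 1.347 2.664 -3.281
vertex 1.048 2.297 -2.836
vertex 1.643 2.53 -2.718
endloop
endfacet
facet normal 0.401 -0.821 -0.407
outer loop
vertex 1.742 0.878 -3.54
vertex 2.337 1.11 -3.422
vertex 2.038 0.743 -2.977
endloop
endfacet
facet normal -0.795 -0.533 0.290
outer loop
vertex 1.742 0.878 -3.54
vertex 2.038 0.743 -2.977
vertex 1.048 2.297 -2.836
endloop
endfacet
facet normal -0.795 -0.533 0.290
outer loop
vertex 1.048 2.297 -2.836
vertex 2.038 0.743 -2.977
vertex 1.344 2.162 -2.273
endloop
endfacet
facet normal -0.402 0.820 0.408
outer loop
vertex 1.048 2.297 -2.836
vertex 1.344 2.162 -2.273
vertex 1.643 2.53 -2.718
endloop
endfacet
facet normal 0.402 -0.820 -0.407
outer loop
vertex 2.038 0.743 -2.977
vertex 2.337 1.11 -3.422
vertex 2.633 0.976 -2.859
endloop
endfacet
facet normal -0.003 -0.446 0.895
outer loop
vertex 2.038 0.743 -2.977
vertex 2.633 0.976 -2.859
vertex 1.344 2.162 -2.273
endloop
endfacet
facet normal -0.003 -0.446 0.895
outer loop
vertex 1.344 2.162 -2.273
vertex 2.633 0.976 -2.859
vertex 1.939 2.395 -2.155
endloop
endfacet
facet normal -0.402 0.820 0.408
outer loop
vertex 1.344 2.162 -2.273
vertex 1.939 2.395 -2.155
vertex 1.643 2.53 -2.718
endloop
endfacet
facet normal 0.402 -0.820 -0.407
outer loop
vertex 2.633 0.976 -2.859
vertex 2.337 1.11 -3.422
vertex 2.932 1.343 -3.304
endloop
endfacet
facet normal 0.792 0.088 0.604
outer loop
vertex 2.633 0.976 -2.859
vertex 2.932 1.343 -3.304
vertex 1.939 2.395 -2.155
endloop
endfacet
facet normal 0.792 0.088 0.604
outer loop
vertex 1.939 2.395 -2.155
vertex 2.932 1.343 -3.304
vertex 2.238 2.762 -2.6
endloop
endfacet
facet normal -0.401 0.821 0.407
outer loop
vertex 1.939 2.395 -2.155
vertex 2.238 2.762 -2.6
vertex 1.643 2.53 -2.718
endloop
endfacet
facet normal 0.402 -0.820 -0.408
outer loop
vertex 2.932 1.343 -3.304
vertex 2.337 1.11 -3.422
vertex 2.636 1.478 -3.867
endloop
endfacet
facet normal 0.795 0.533 -0.290
outer loop
vertex 2.932 1.343 -3.304
vertex 2.636 1.478 -3.867
vertex 2.238 2.762 -2.6
endloop
endfacet
facet normal 0.795 0.533 -0.290
outer loop
vertex 2.238 2.762 -2.6
vertex 2.636 1.478 -3.867
vertex 1.942 2.897 -3.163
endloop
endfacet
facet normal -0.401 0.821 0.407
outer loop
vertex 2.238 2.762 -2.6
vertex 1.942 2.897 -3.163
vertex 1.643 2.53 -2.718
endloop
endfacet

endsolid


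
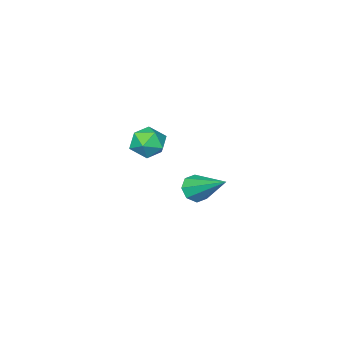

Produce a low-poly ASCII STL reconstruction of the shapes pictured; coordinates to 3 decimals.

solid 
facet normal -0.912 -0.270 0.308
outer loop
vertex 1.549 0.955 2.007
vertex 1.608 0.374 1.672
vertex 1.812 0.416 2.312
endloop
endfacet
facet normal -0.598 0.154 0.787
outer loop
vertex 1.549 0.955 2.007
vertex 1.812 0.416 2.312
vertex 2.088 1.023 2.403
endloop
endfacet
facet normal -0.438 0.770 0.464
outer loop
vertex 1.549 0.955 2.007
vertex 2.088 1.023 2.403
vertex 2.055 1.356 1.82
endloop
endfacet
facet normal -0.654 0.726 -0.213
outer loop
vertex 1.549 0.955 2.007
vertex 2.055 1.356 1.82
vertex 1.758 0.956 1.368
endloop
endfacet
facet normal -0.947 0.082 -0.310
outer loop
vertex 1.549 0.955 2.007
vertex 1.758 0.956 1.368
vertex 1.608 0.374 1.672
endloop
endfacet
facet normal 0.016 -0.155 0.988
outer loop
vertex 2.088 1.023 2.403
vertex 1.812 0.416 2.312
vertex 2.482 0.484 2.312
endloop
endfacet
facet normal -0.493 -0.844 0.213
outer loop
vertex 1.812 0.416 2.312
vertex 1.608 0.374 1.672
vertex 2.185 0.084 1.86
endloop
endfacet
facet normal -0.552 -0.270 -0.789
outer loop
vertex 1.608 0.374 1.672
vertex 1.758 0.956 1.368
vertex 2.152 0.417 1.277
endloop
endfacet
facet normal -0.078 0.772 -0.631
outer loop
vertex 1.758 0.956 1.368
vertex 2.055 1.356 1.82
vertex 2.428 1.024 1.368
endloop
endfacet
facet normal 0.272 0.842 0.466
outer loop
vertex 2.055 1.356 1.82
vertex 2.088 1.023 2.403
vertex 2.632 1.066 2.008
endloop
endfacet
facet normal 0.654 -0.726 0.213
outer loop
vertex 2.691 0.485 1.673
vertex 2.482 0.484 2.312
vertex 2.185 0.084 1.86
endloop
endfacet
facet normal 0.438 -0.770 -0.464
outer loop
vertex 2.691 0.485 1.673
vertex 2.185 0.084 1.86
vertex 2.152 0.417 1.277
endloop
endfacet
facet normal 0.598 -0.154 -0.787
outer loop
vertex 2.691 0.485 1.673
vertex 2.152 0.417 1.277
vertex 2.428 1.024 1.368
endloop
endfacet
facet normal 0.912 0.270 -0.308
outer loop
vertex 2.691 0.485 1.673
vertex 2.428 1.024 1.368
vertex 2.632 1.066 2.008
endloop
endfacet
facet normal 0.947 -0.082 0.310
outer loop
vertex 2.691 0.485 1.673
vertex 2.632 1.066 2.008
vertex 2.482 0.484 2.312
endloop
endfacet
facet normal 0.078 -0.772 0.631
outer loop
vertex 2.185 0.084 1.86
vertex 2.482 0.484 2.312
vertex 1.812 0.416 2.312
endloop
endfacet
facet normal -0.272 -0.842 -0.466
outer loop
vertex 2.152 0.417 1.277
vertex 2.185 0.084 1.86
vertex 1.608 0.374 1.672
endloop
endfacet
facet normal -0.016 0.155 -0.988
outer loop
vertex 2.428 1.024 1.368
vertex 2.152 0.417 1.277
vertex 1.758 0.956 1.368
endloop
endfacet
facet normal 0.493 0.844 -0.213
outer loop
vertex 2.632 1.066 2.008
vertex 2.428 1.024 1.368
vertex 2.055 1.356 1.82
endloop
endfacet
facet normal 0.552 0.270 0.789
outer loop
vertex 2.482 0.484 2.312
vertex 2.632 1.066 2.008
vertex 2.088 1.023 2.403
endloop
endfacet
facet normal 0.003 -0.828 -0.560
outer loop
vertex -1.043 -1.201 -2.436
vertex -1.596 -1.072 -2.63
vertex -1.041 -0.944 -2.816
endloop
endfacet
facet normal 0.954 0.246 0.171
outer loop
vertex -1.043 -1.201 -2.436
vertex -1.041 -0.944 -2.816
vertex -1.604 0.412 -1.63
endloop
endfacet
facet normal 0.005 -0.830 -0.558
outer loop
vertex -1.041 -0.944 -2.816
vertex -1.596 -1.072 -2.63
vertex -1.363 -0.763 -3.088
endloop
endfacet
facet normal 0.679 0.622 -0.389
outer loop
vertex -1.041 -0.944 -2.816
vertex -1.363 -0.763 -3.088
vertex -1.604 0.412 -1.63
endloop
endfacet
facet normal 0.004 -0.830 -0.558
outer loop
vertex -1.363 -0.763 -3.088
vertex -1.596 -1.072 -2.63
vertex -1.823 -0.763 -3.091
endloop
endfacet
facet normal 0.004 0.779 -0.627
outer loop
vertex -1.363 -0.763 -3.088
vertex -1.823 -0.763 -3.091
vertex -1.604 0.412 -1.63
endloop
endfacet
facet normal 0.004 -0.830 -0.558
outer loop
vertex -1.823 -0.763 -3.091
vertex -1.596 -1.072 -2.63
vertex -2.149 -0.944 -2.824
endloop
endfacet
facet normal -0.673 0.622 -0.400
outer loop
vertex -1.823 -0.763 -3.091
vertex -2.149 -0.944 -2.824
vertex -1.604 0.412 -1.63
endloop
endfacet
facet normal 0.005 -0.828 -0.560
outer loop
vertex -2.149 -0.944 -2.824
vertex -1.596 -1.072 -2.63
vertex -2.152 -1.201 -2.444
endloop
endfacet
facet normal -0.956 0.245 0.158
outer loop
vertex -2.149 -0.944 -2.824
vertex -2.152 -1.201 -2.444
vertex -1.604 0.412 -1.63
endloop
endfacet
facet normal 0.006 -0.829 -0.559
outer loop
vertex -2.152 -1.201 -2.444
vertex -1.596 -1.072 -2.63
vertex -1.829 -1.382 -2.172
endloop
endfacet
facet normal -0.681 -0.132 0.720
outer loop
vertex -2.152 -1.201 -2.444
vertex -1.829 -1.382 -2.172
vertex -1.604 0.412 -1.63
endloop
endfacet
facet normal 0.004 -0.829 -0.559
outer loop
vertex -1.829 -1.382 -2.172
vertex -1.596 -1.072 -2.63
vertex -1.37 -1.382 -2.169
endloop
endfacet
facet normal -0.006 -0.288 0.957
outer loop
vertex -1.829 -1.382 -2.172
vertex -1.37 -1.382 -2.169
vertex -1.604 0.412 -1.63
endloop
endfacet
facet normal 0.003 -0.829 -0.559
outer loop
vertex -1.37 -1.382 -2.169
vertex -1.596 -1.072 -2.63
vertex -1.043 -1.201 -2.436
endloop
endfacet
facet normal 0.670 -0.132 0.731
outer loop
vertex -1.37 -1.382 -2.169
vertex -1.043 -1.201 -2.436
vertex -1.604 0.412 -1.63
endloop
endfacet

endsolid


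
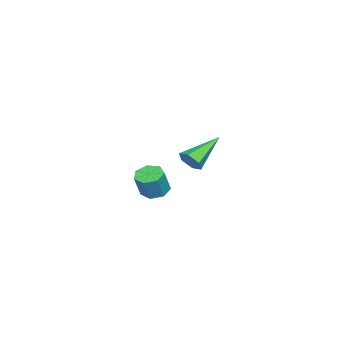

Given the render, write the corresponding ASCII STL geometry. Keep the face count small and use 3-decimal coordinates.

solid 
facet normal 0.766 -0.414 -0.491
outer loop
vertex -2.277 -2.729 2.237
vertex -2.649 -2.743 1.668
vertex -2.265 -2.2 1.809
endloop
endfacet
facet normal 0.410 0.568 0.714
outer loop
vertex -2.277 -2.729 2.237
vertex -2.265 -2.2 1.809
vertex -4.251 -1.877 2.692
endloop
endfacet
facet normal 0.767 -0.415 -0.490
outer loop
vertex -2.265 -2.2 1.809
vertex -2.649 -2.743 1.668
vertex -2.636 -2.214 1.24
endloop
endfacet
facet normal 0.116 0.988 -0.100
outer loop
vertex -2.265 -2.2 1.809
vertex -2.636 -2.214 1.24
vertex -4.251 -1.877 2.692
endloop
endfacet
facet normal 0.767 -0.415 -0.489
outer loop
vertex -2.636 -2.214 1.24
vertex -2.649 -2.743 1.668
vertex -3.02 -2.758 1.099
endloop
endfacet
facet normal -0.502 0.531 -0.682
outer loop
vertex -2.636 -2.214 1.24
vertex -3.02 -2.758 1.099
vertex -4.251 -1.877 2.692
endloop
endfacet
facet normal 0.767 -0.415 -0.489
outer loop
vertex -3.02 -2.758 1.099
vertex -2.649 -2.743 1.668
vertex -3.033 -3.286 1.526
endloop
endfacet
facet normal -0.826 -0.342 -0.449
outer loop
vertex -3.02 -2.758 1.099
vertex -3.033 -3.286 1.526
vertex -4.251 -1.877 2.692
endloop
endfacet
facet normal 0.767 -0.414 -0.491
outer loop
vertex -3.033 -3.286 1.526
vertex -2.649 -2.743 1.668
vertex -2.661 -3.272 2.095
endloop
endfacet
facet normal -0.532 -0.763 0.367
outer loop
vertex -3.033 -3.286 1.526
vertex -2.661 -3.272 2.095
vertex -4.251 -1.877 2.692
endloop
endfacet
facet normal 0.767 -0.414 -0.491
outer loop
vertex -2.661 -3.272 2.095
vertex -2.649 -2.743 1.668
vertex -2.277 -2.729 2.237
endloop
endfacet
facet normal 0.085 -0.308 0.947
outer loop
vertex -2.661 -3.272 2.095
vertex -2.277 -2.729 2.237
vertex -4.251 -1.877 2.692
endloop
endfacet
facet normal -0.413 0.082 -0.907
outer loop
vertex 2.62 -2.759 1.58
vertex 2.001 -2.749 1.863
vertex 2.412 -2.225 1.723
endloop
endfacet
facet normal 0.839 0.419 -0.345
outer loop
vertex 2.62 -2.759 1.58
vertex 2.412 -2.225 1.723
vertex 3.137 -2.86 2.714
endloop
endfacet
facet normal 0.839 0.420 -0.345
outer loop
vertex 3.137 -2.86 2.714
vertex 2.412 -2.225 1.723
vertex 2.929 -2.327 2.857
endloop
endfacet
facet normal 0.414 -0.082 0.907
outer loop
vertex 3.137 -2.86 2.714
vertex 2.929 -2.327 2.857
vertex 2.519 -2.851 2.997
endloop
endfacet
facet normal -0.413 0.081 -0.907
outer loop
vertex 2.412 -2.225 1.723
vertex 2.001 -2.749 1.863
vertex 1.894 -2.087 1.971
endloop
endfacet
facet normal 0.246 0.969 -0.025
outer loop
vertex 2.412 -2.225 1.723
vertex 1.894 -2.087 1.971
vertex 2.929 -2.327 2.857
endloop
endfacet
facet normal 0.248 0.969 -0.027
outer loop
vertex 2.929 -2.327 2.857
vertex 1.894 -2.087 1.971
vertex 2.412 -2.188 3.105
endloop
endfacet
facet normal 0.413 -0.081 0.907
outer loop
vertex 2.929 -2.327 2.857
vertex 2.412 -2.188 3.105
vertex 2.519 -2.851 2.997
endloop
endfacet
facet normal -0.414 0.081 -0.907
outer loop
vertex 1.894 -2.087 1.971
vertex 2.001 -2.749 1.863
vertex 1.458 -2.447 2.138
endloop
endfacet
facet normal -0.531 0.788 0.313
outer loop
vertex 1.894 -2.087 1.971
vertex 1.458 -2.447 2.138
vertex 2.412 -2.188 3.105
endloop
endfacet
facet normal -0.530 0.788 0.312
outer loop
vertex 2.412 -2.188 3.105
vertex 1.458 -2.447 2.138
vertex 1.975 -2.548 3.272
endloop
endfacet
facet normal 0.413 -0.081 0.907
outer loop
vertex 2.412 -2.188 3.105
vertex 1.975 -2.548 3.272
vertex 2.519 -2.851 2.997
endloop
endfacet
facet normal -0.414 0.081 -0.907
outer loop
vertex 1.458 -2.447 2.138
vertex 2.001 -2.749 1.863
vertex 1.431 -3.035 2.098
endloop
endfacet
facet normal -0.909 0.013 0.416
outer loop
vertex 1.458 -2.447 2.138
vertex 1.431 -3.035 2.098
vertex 1.975 -2.548 3.272
endloop
endfacet
facet normal -0.909 0.013 0.416
outer loop
vertex 1.975 -2.548 3.272
vertex 1.431 -3.035 2.098
vertex 1.948 -3.136 3.232
endloop
endfacet
facet normal 0.414 -0.081 0.907
outer loop
vertex 1.975 -2.548 3.272
vertex 1.948 -3.136 3.232
vertex 2.519 -2.851 2.997
endloop
endfacet
facet normal -0.414 0.081 -0.907
outer loop
vertex 1.431 -3.035 2.098
vertex 2.001 -2.749 1.863
vertex 1.833 -3.408 1.881
endloop
endfacet
facet normal -0.603 -0.770 0.206
outer loop
vertex 1.431 -3.035 2.098
vertex 1.833 -3.408 1.881
vertex 1.948 -3.136 3.232
endloop
endfacet
facet normal -0.603 -0.770 0.206
outer loop
vertex 1.948 -3.136 3.232
vertex 1.833 -3.408 1.881
vertex 2.35 -3.509 3.015
endloop
endfacet
facet normal 0.414 -0.081 0.907
outer loop
vertex 1.948 -3.136 3.232
vertex 2.35 -3.509 3.015
vertex 2.519 -2.851 2.997
endloop
endfacet
facet normal -0.413 0.081 -0.907
outer loop
vertex 1.833 -3.408 1.881
vertex 2.001 -2.749 1.863
vertex 2.362 -3.285 1.651
endloop
endfacet
facet normal 0.158 -0.975 -0.159
outer loop
vertex 1.833 -3.408 1.881
vertex 2.362 -3.285 1.651
vertex 2.35 -3.509 3.015
endloop
endfacet
facet normal 0.157 -0.975 -0.159
outer loop
vertex 2.35 -3.509 3.015
vertex 2.362 -3.285 1.651
vertex 2.88 -3.386 2.784
endloop
endfacet
facet normal 0.414 -0.082 0.907
outer loop
vertex 2.35 -3.509 3.015
vertex 2.88 -3.386 2.784
vertex 2.519 -2.851 2.997
endloop
endfacet
facet normal -0.413 0.080 -0.907
outer loop
vertex 2.362 -3.285 1.651
vertex 2.001 -2.749 1.863
vertex 2.62 -2.759 1.58
endloop
endfacet
facet normal 0.798 -0.446 -0.405
outer loop
vertex 2.362 -3.285 1.651
vertex 2.62 -2.759 1.58
vertex 2.88 -3.386 2.784
endloop
endfacet
facet normal 0.800 -0.444 -0.404
outer loop
vertex 2.88 -3.386 2.784
vertex 2.62 -2.759 1.58
vertex 3.137 -2.86 2.714
endloop
endfacet
facet normal 0.414 -0.082 0.907
outer loop
vertex 2.88 -3.386 2.784
vertex 3.137 -2.86 2.714
vertex 2.519 -2.851 2.997
endloop
endfacet

endsolid


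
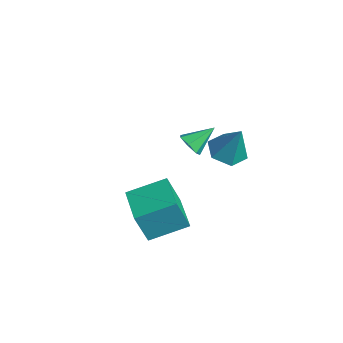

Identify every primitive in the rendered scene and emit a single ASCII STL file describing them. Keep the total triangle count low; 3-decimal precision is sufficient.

solid 
facet normal -0.364 -0.169 -0.916
outer loop
vertex 0.679 2.749 -0.32
vertex -0.294 2.998 0.021
vertex 0.34 3.752 -0.37
endloop
endfacet
facet normal 0.947 0.321 0.010
outer loop
vertex 0.679 2.749 -0.32
vertex 0.34 3.752 -0.37
vertex 0.454 3.342 1.899
endloop
endfacet
facet normal -0.365 -0.168 -0.916
outer loop
vertex 0.34 3.752 -0.37
vertex -0.294 2.998 0.021
vertex -0.633 4.001 -0.028
endloop
endfacet
facet normal 0.296 0.943 0.155
outer loop
vertex 0.34 3.752 -0.37
vertex -0.633 4.001 -0.028
vertex 0.454 3.342 1.899
endloop
endfacet
facet normal -0.365 -0.168 -0.916
outer loop
vertex -0.633 4.001 -0.028
vertex -0.294 2.998 0.021
vertex -1.266 3.246 0.363
endloop
endfacet
facet normal -0.503 0.691 0.520
outer loop
vertex -0.633 4.001 -0.028
vertex -1.266 3.246 0.363
vertex 0.454 3.342 1.899
endloop
endfacet
facet normal -0.365 -0.168 -0.916
outer loop
vertex -1.266 3.246 0.363
vertex -0.294 2.998 0.021
vertex -0.927 2.243 0.412
endloop
endfacet
facet normal -0.649 -0.183 0.738
outer loop
vertex -1.266 3.246 0.363
vertex -0.927 2.243 0.412
vertex 0.454 3.342 1.899
endloop
endfacet
facet normal -0.364 -0.169 -0.916
outer loop
vertex -0.927 2.243 0.412
vertex -0.294 2.998 0.021
vertex 0.045 1.994 0.071
endloop
endfacet
facet normal 0.002 -0.805 0.593
outer loop
vertex -0.927 2.243 0.412
vertex 0.045 1.994 0.071
vertex 0.454 3.342 1.899
endloop
endfacet
facet normal -0.364 -0.169 -0.916
outer loop
vertex 0.045 1.994 0.071
vertex -0.294 2.998 0.021
vertex 0.679 2.749 -0.32
endloop
endfacet
facet normal 0.801 -0.554 0.229
outer loop
vertex 0.045 1.994 0.071
vertex 0.679 2.749 -0.32
vertex 0.454 3.342 1.899
endloop
endfacet
facet normal -0.980 0.198 0.027
outer loop
vertex 1.014 -2.821 0.027
vertex 1.418 -0.911 0.717
vertex 1.093 -2.183 -1.782
endloop
endfacet
facet normal -0.195 -0.922 -0.334
outer loop
vertex 3.102 -2.589 -1.837
vertex 1.014 -2.821 0.027
vertex 1.093 -2.183 -1.782
endloop
endfacet
facet normal -0.980 0.198 0.027
outer loop
vertex 1.093 -2.183 -1.782
vertex 1.418 -0.911 0.717
vertex 1.497 -0.274 -1.092
endloop
endfacet
facet normal 0.041 0.332 -0.942
outer loop
vertex 1.497 -0.274 -1.092
vertex 3.102 -2.589 -1.837
vertex 1.093 -2.183 -1.782
endloop
endfacet
facet normal -0.041 -0.332 0.942
outer loop
vertex 1.014 -2.821 0.027
vertex 3.427 -1.317 0.662
vertex 1.418 -0.911 0.717
endloop
endfacet
facet normal -0.195 -0.922 -0.333
outer loop
vertex 3.023 -3.226 -0.028
vertex 1.014 -2.821 0.027
vertex 3.102 -2.589 -1.837
endloop
endfacet
facet normal -0.041 -0.332 0.942
outer loop
vertex 3.023 -3.226 -0.028
vertex 3.427 -1.317 0.662
vertex 1.014 -2.821 0.027
endloop
endfacet
facet normal 0.196 0.922 0.333
outer loop
vertex 1.418 -0.911 0.717
vertex 3.427 -1.317 0.662
vertex 1.497 -0.274 -1.092
endloop
endfacet
facet normal 0.041 0.332 -0.942
outer loop
vertex 3.506 -0.679 -1.147
vertex 3.102 -2.589 -1.837
vertex 1.497 -0.274 -1.092
endloop
endfacet
facet normal 0.195 0.922 0.334
outer loop
vertex 1.497 -0.274 -1.092
vertex 3.427 -1.317 0.662
vertex 3.506 -0.679 -1.147
endloop
endfacet
facet normal 0.980 -0.198 -0.027
outer loop
vertex 3.506 -0.679 -1.147
vertex 3.023 -3.226 -0.028
vertex 3.102 -2.589 -1.837
endloop
endfacet
facet normal 0.980 -0.198 -0.027
outer loop
vertex 3.427 -1.317 0.662
vertex 3.023 -3.226 -0.028
vertex 3.506 -0.679 -1.147
endloop
endfacet
facet normal -0.015 -0.824 -0.567
outer loop
vertex -2.952 2.572 -2.223
vertex -3.732 2.578 -2.211
vertex -3.251 2.92 -2.721
endloop
endfacet
facet normal 0.830 0.546 -0.117
outer loop
vertex -2.952 2.572 -2.223
vertex -3.251 2.92 -2.721
vertex -3.708 3.922 -1.289
endloop
endfacet
facet normal -0.014 -0.824 -0.566
outer loop
vertex -3.251 2.92 -2.721
vertex -3.732 2.578 -2.211
vertex -3.912 3.01 -2.836
endloop
endfacet
facet normal 0.203 0.832 -0.517
outer loop
vertex -3.251 2.92 -2.721
vertex -3.912 3.01 -2.836
vertex -3.708 3.922 -1.289
endloop
endfacet
facet normal -0.015 -0.824 -0.566
outer loop
vertex -3.912 3.01 -2.836
vertex -3.732 2.578 -2.211
vertex -4.438 2.775 -2.48
endloop
endfacet
facet normal -0.572 0.737 -0.359
outer loop
vertex -3.912 3.01 -2.836
vertex -4.438 2.775 -2.48
vertex -3.708 3.922 -1.289
endloop
endfacet
facet normal -0.014 -0.824 -0.566
outer loop
vertex -4.438 2.775 -2.48
vertex -3.732 2.578 -2.211
vertex -4.432 2.392 -1.922
endloop
endfacet
facet normal -0.912 0.333 0.238
outer loop
vertex -4.438 2.775 -2.48
vertex -4.432 2.392 -1.922
vertex -3.708 3.922 -1.289
endloop
endfacet
facet normal -0.015 -0.824 -0.566
outer loop
vertex -4.432 2.392 -1.922
vertex -3.732 2.578 -2.211
vertex -3.9 2.149 -1.582
endloop
endfacet
facet normal -0.561 -0.075 0.824
outer loop
vertex -4.432 2.392 -1.922
vertex -3.9 2.149 -1.582
vertex -3.708 3.922 -1.289
endloop
endfacet
facet normal -0.015 -0.824 -0.566
outer loop
vertex -3.9 2.149 -1.582
vertex -3.732 2.578 -2.211
vertex -3.241 2.229 -1.716
endloop
endfacet
facet normal 0.217 -0.182 0.959
outer loop
vertex -3.9 2.149 -1.582
vertex -3.241 2.229 -1.716
vertex -3.708 3.922 -1.289
endloop
endfacet
facet normal -0.015 -0.824 -0.566
outer loop
vertex -3.241 2.229 -1.716
vertex -3.732 2.578 -2.211
vertex -2.952 2.572 -2.223
endloop
endfacet
facet normal 0.836 0.094 0.540
outer loop
vertex -3.241 2.229 -1.716
vertex -2.952 2.572 -2.223
vertex -3.708 3.922 -1.289
endloop
endfacet

endsolid


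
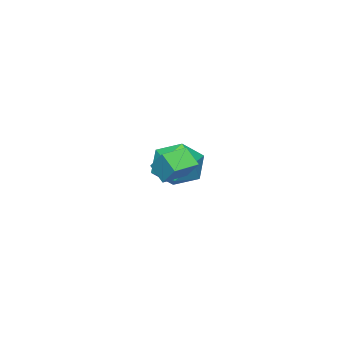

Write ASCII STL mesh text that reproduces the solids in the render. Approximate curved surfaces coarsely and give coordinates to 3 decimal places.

solid 
facet normal -0.971 0.238 0.033
outer loop
vertex 2.069 0.684 0.417
vertex 2.222 1.394 -0.21
vertex 1.862 -0.04 -0.452
endloop
endfacet
facet normal -0.159 -0.739 0.654
outer loop
vertex 2.978 -0.314 -0.49
vertex 2.069 0.684 0.417
vertex 1.862 -0.04 -0.452
endloop
endfacet
facet normal -0.971 0.238 0.033
outer loop
vertex 1.862 -0.04 -0.452
vertex 2.222 1.394 -0.21
vertex 2.015 0.67 -1.08
endloop
endfacet
facet normal -0.180 -0.630 -0.756
outer loop
vertex 2.015 0.67 -1.08
vertex 2.978 -0.314 -0.49
vertex 1.862 -0.04 -0.452
endloop
endfacet
facet normal 0.180 0.629 0.756
outer loop
vertex 2.069 0.684 0.417
vertex 3.338 1.12 -0.248
vertex 2.222 1.394 -0.21
endloop
endfacet
facet normal -0.160 -0.740 0.654
outer loop
vertex 3.185 0.41 0.38
vertex 2.069 0.684 0.417
vertex 2.978 -0.314 -0.49
endloop
endfacet
facet normal 0.180 0.630 0.756
outer loop
vertex 3.185 0.41 0.38
vertex 3.338 1.12 -0.248
vertex 2.069 0.684 0.417
endloop
endfacet
facet normal 0.159 0.740 -0.654
outer loop
vertex 2.222 1.394 -0.21
vertex 3.338 1.12 -0.248
vertex 2.015 0.67 -1.08
endloop
endfacet
facet normal -0.180 -0.629 -0.756
outer loop
vertex 3.131 0.396 -1.117
vertex 2.978 -0.314 -0.49
vertex 2.015 0.67 -1.08
endloop
endfacet
facet normal 0.160 0.739 -0.654
outer loop
vertex 2.015 0.67 -1.08
vertex 3.338 1.12 -0.248
vertex 3.131 0.396 -1.117
endloop
endfacet
facet normal 0.971 -0.238 -0.033
outer loop
vertex 3.131 0.396 -1.117
vertex 3.185 0.41 0.38
vertex 2.978 -0.314 -0.49
endloop
endfacet
facet normal 0.971 -0.238 -0.033
outer loop
vertex 3.338 1.12 -0.248
vertex 3.185 0.41 0.38
vertex 3.131 0.396 -1.117
endloop
endfacet
facet normal -0.278 0.654 0.704
outer loop
vertex -2.002 -2.057 -2.63
vertex -3.177 -2.443 -2.736
vertex -2.414 -2.991 -1.925
endloop
endfacet
facet normal 0.394 0.437 0.809
outer loop
vertex -2.002 -2.057 -2.63
vertex -2.414 -2.991 -1.925
vertex -1.287 -3.053 -2.44
endloop
endfacet
facet normal 0.771 0.596 0.224
outer loop
vertex -2.002 -2.057 -2.63
vertex -1.287 -3.053 -2.44
vertex -1.353 -2.543 -3.569
endloop
endfacet
facet normal 0.332 0.912 -0.242
outer loop
vertex -2.002 -2.057 -2.63
vertex -1.353 -2.543 -3.569
vertex -2.521 -2.166 -3.752
endloop
endfacet
facet normal -0.316 0.947 0.054
outer loop
vertex -2.002 -2.057 -2.63
vertex -2.521 -2.166 -3.752
vertex -3.177 -2.443 -2.736
endloop
endfacet
facet normal 0.387 -0.273 0.881
outer loop
vertex -1.287 -3.053 -2.44
vertex -2.414 -2.991 -1.925
vertex -2.019 -4.054 -2.428
endloop
endfacet
facet normal -0.699 0.078 0.710
outer loop
vertex -2.414 -2.991 -1.925
vertex -3.177 -2.443 -2.736
vertex -3.187 -3.677 -2.611
endloop
endfacet
facet normal -0.761 0.552 -0.341
outer loop
vertex -3.177 -2.443 -2.736
vertex -2.521 -2.166 -3.752
vertex -3.253 -3.167 -3.74
endloop
endfacet
facet normal 0.288 0.495 -0.820
outer loop
vertex -2.521 -2.166 -3.752
vertex -1.353 -2.543 -3.569
vertex -2.126 -3.229 -4.255
endloop
endfacet
facet normal 0.998 -0.015 -0.065
outer loop
vertex -1.353 -2.543 -3.569
vertex -1.287 -3.053 -2.44
vertex -1.363 -3.777 -3.444
endloop
endfacet
facet normal -0.332 -0.912 0.242
outer loop
vertex -2.538 -4.163 -3.55
vertex -2.019 -4.054 -2.428
vertex -3.187 -3.677 -2.611
endloop
endfacet
facet normal -0.771 -0.596 -0.224
outer loop
vertex -2.538 -4.163 -3.55
vertex -3.187 -3.677 -2.611
vertex -3.253 -3.167 -3.74
endloop
endfacet
facet normal -0.394 -0.437 -0.809
outer loop
vertex -2.538 -4.163 -3.55
vertex -3.253 -3.167 -3.74
vertex -2.126 -3.229 -4.255
endloop
endfacet
facet normal 0.278 -0.654 -0.704
outer loop
vertex -2.538 -4.163 -3.55
vertex -2.126 -3.229 -4.255
vertex -1.363 -3.777 -3.444
endloop
endfacet
facet normal 0.316 -0.947 -0.054
outer loop
vertex -2.538 -4.163 -3.55
vertex -1.363 -3.777 -3.444
vertex -2.019 -4.054 -2.428
endloop
endfacet
facet normal -0.288 -0.495 0.820
outer loop
vertex -3.187 -3.677 -2.611
vertex -2.019 -4.054 -2.428
vertex -2.414 -2.991 -1.925
endloop
endfacet
facet normal -0.998 0.015 0.065
outer loop
vertex -3.253 -3.167 -3.74
vertex -3.187 -3.677 -2.611
vertex -3.177 -2.443 -2.736
endloop
endfacet
facet normal -0.387 0.273 -0.881
outer loop
vertex -2.126 -3.229 -4.255
vertex -3.253 -3.167 -3.74
vertex -2.521 -2.166 -3.752
endloop
endfacet
facet normal 0.699 -0.078 -0.710
outer loop
vertex -1.363 -3.777 -3.444
vertex -2.126 -3.229 -4.255
vertex -1.353 -2.543 -3.569
endloop
endfacet
facet normal 0.761 -0.552 0.341
outer loop
vertex -2.019 -4.054 -2.428
vertex -1.363 -3.777 -3.444
vertex -1.287 -3.053 -2.44
endloop
endfacet

endsolid


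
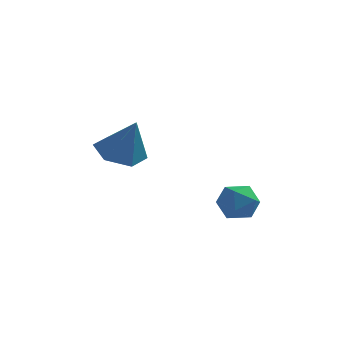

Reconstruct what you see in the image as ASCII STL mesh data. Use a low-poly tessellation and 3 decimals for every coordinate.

solid 
facet normal -0.392 0.219 -0.893
outer loop
vertex -1.672 -2.556 2.033
vertex -2.506 -2.793 2.341
vertex -2.214 -1.925 2.426
endloop
endfacet
facet normal 0.807 0.525 0.271
outer loop
vertex -1.672 -2.556 2.033
vertex -2.214 -1.925 2.426
vertex -1.874 -3.147 3.779
endloop
endfacet
facet normal -0.392 0.219 -0.893
outer loop
vertex -2.214 -1.925 2.426
vertex -2.506 -2.793 2.341
vertex -3.048 -2.162 2.734
endloop
endfacet
facet normal 0.034 0.746 0.665
outer loop
vertex -2.214 -1.925 2.426
vertex -3.048 -2.162 2.734
vertex -1.874 -3.147 3.779
endloop
endfacet
facet normal -0.391 0.220 -0.893
outer loop
vertex -3.048 -2.162 2.734
vertex -2.506 -2.793 2.341
vertex -3.34 -3.03 2.648
endloop
endfacet
facet normal -0.600 0.124 0.790
outer loop
vertex -3.048 -2.162 2.734
vertex -3.34 -3.03 2.648
vertex -1.874 -3.147 3.779
endloop
endfacet
facet normal -0.391 0.219 -0.894
outer loop
vertex -3.34 -3.03 2.648
vertex -2.506 -2.793 2.341
vertex -2.798 -3.662 2.256
endloop
endfacet
facet normal -0.460 -0.718 0.522
outer loop
vertex -3.34 -3.03 2.648
vertex -2.798 -3.662 2.256
vertex -1.874 -3.147 3.779
endloop
endfacet
facet normal -0.392 0.219 -0.893
outer loop
vertex -2.798 -3.662 2.256
vertex -2.506 -2.793 2.341
vertex -1.964 -3.424 1.948
endloop
endfacet
facet normal 0.315 -0.941 0.127
outer loop
vertex -2.798 -3.662 2.256
vertex -1.964 -3.424 1.948
vertex -1.874 -3.147 3.779
endloop
endfacet
facet normal -0.392 0.219 -0.893
outer loop
vertex -1.964 -3.424 1.948
vertex -2.506 -2.793 2.341
vertex -1.672 -2.556 2.033
endloop
endfacet
facet normal 0.948 -0.319 0.002
outer loop
vertex -1.964 -3.424 1.948
vertex -1.672 -2.556 2.033
vertex -1.874 -3.147 3.779
endloop
endfacet
facet normal -0.127 0.730 0.672
outer loop
vertex 1.299 -2.115 0.538
vertex 0.871 -2.602 0.986
vertex 1.652 -2.558 1.086
endloop
endfacet
facet normal 0.496 0.803 0.330
outer loop
vertex 1.299 -2.115 0.538
vertex 1.652 -2.558 1.086
vertex 1.984 -2.471 0.376
endloop
endfacet
facet normal 0.359 0.858 -0.368
outer loop
vertex 1.299 -2.115 0.538
vertex 1.984 -2.471 0.376
vertex 1.408 -2.461 -0.162
endloop
endfacet
facet normal -0.348 0.818 -0.458
outer loop
vertex 1.299 -2.115 0.538
vertex 1.408 -2.461 -0.162
vertex 0.72 -2.542 0.215
endloop
endfacet
facet normal -0.648 0.739 0.184
outer loop
vertex 1.299 -2.115 0.538
vertex 0.72 -2.542 0.215
vertex 0.871 -2.602 0.986
endloop
endfacet
facet normal 0.876 0.210 0.435
outer loop
vertex 1.984 -2.471 0.376
vertex 1.652 -2.558 1.086
vertex 1.98 -3.178 0.725
endloop
endfacet
facet normal -0.131 0.090 0.987
outer loop
vertex 1.652 -2.558 1.086
vertex 0.871 -2.602 0.986
vertex 1.292 -3.259 1.102
endloop
endfacet
facet normal -0.975 0.104 0.199
outer loop
vertex 0.871 -2.602 0.986
vertex 0.72 -2.542 0.215
vertex 0.716 -3.249 0.564
endloop
endfacet
facet normal -0.488 0.232 -0.841
outer loop
vertex 0.72 -2.542 0.215
vertex 1.408 -2.461 -0.162
vertex 1.048 -3.162 -0.146
endloop
endfacet
facet normal 0.655 0.297 -0.695
outer loop
vertex 1.408 -2.461 -0.162
vertex 1.984 -2.471 0.376
vertex 1.829 -3.118 -0.046
endloop
endfacet
facet normal 0.348 -0.818 0.458
outer loop
vertex 1.401 -3.605 0.402
vertex 1.98 -3.178 0.725
vertex 1.292 -3.259 1.102
endloop
endfacet
facet normal -0.359 -0.858 0.368
outer loop
vertex 1.401 -3.605 0.402
vertex 1.292 -3.259 1.102
vertex 0.716 -3.249 0.564
endloop
endfacet
facet normal -0.496 -0.803 -0.330
outer loop
vertex 1.401 -3.605 0.402
vertex 0.716 -3.249 0.564
vertex 1.048 -3.162 -0.146
endloop
endfacet
facet normal 0.127 -0.730 -0.672
outer loop
vertex 1.401 -3.605 0.402
vertex 1.048 -3.162 -0.146
vertex 1.829 -3.118 -0.046
endloop
endfacet
facet normal 0.648 -0.739 -0.184
outer loop
vertex 1.401 -3.605 0.402
vertex 1.829 -3.118 -0.046
vertex 1.98 -3.178 0.725
endloop
endfacet
facet normal 0.488 -0.232 0.841
outer loop
vertex 1.292 -3.259 1.102
vertex 1.98 -3.178 0.725
vertex 1.652 -2.558 1.086
endloop
endfacet
facet normal -0.655 -0.297 0.695
outer loop
vertex 0.716 -3.249 0.564
vertex 1.292 -3.259 1.102
vertex 0.871 -2.602 0.986
endloop
endfacet
facet normal -0.876 -0.210 -0.435
outer loop
vertex 1.048 -3.162 -0.146
vertex 0.716 -3.249 0.564
vertex 0.72 -2.542 0.215
endloop
endfacet
facet normal 0.131 -0.090 -0.987
outer loop
vertex 1.829 -3.118 -0.046
vertex 1.048 -3.162 -0.146
vertex 1.408 -2.461 -0.162
endloop
endfacet
facet normal 0.975 -0.104 -0.199
outer loop
vertex 1.98 -3.178 0.725
vertex 1.829 -3.118 -0.046
vertex 1.984 -2.471 0.376
endloop
endfacet

endsolid
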